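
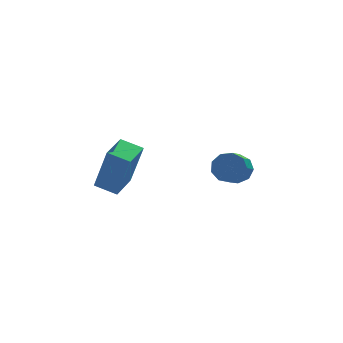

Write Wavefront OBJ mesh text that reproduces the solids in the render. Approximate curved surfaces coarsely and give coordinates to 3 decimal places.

v 2.674 1.834 -1.51
v 3.025 1.261 -1.864
v 2.218 0.173 -0.905
v 1.866 0.746 -0.55
v 3.305 1.414 -1.454
v 2.498 0.327 -0.495
v 3.29 1.765 -1.07
v 2.482 0.677 -0.111
v 2.986 2.147 -0.892
v 2.179 1.059 0.068
v 2.536 2.383 -1.003
v 1.729 1.295 -0.043
v 2.151 2.362 -1.351
v 1.343 1.274 -0.392
v 2.01 2.094 -1.773
v 1.203 1.006 -0.814
v 2.18 1.704 -2.073
v 1.372 0.616 -1.113
v 2.581 1.375 -2.108
v 1.773 0.287 -1.149
v -3.559 1.939 -1.002
v -3.108 1.574 1.078
v -2.606 2.936 -1.034
v -2.155 2.572 1.046
v -2.825 1.228 -1.286
v -2.374 0.864 0.794
v -1.872 2.226 -1.318
v -1.421 1.861 0.762
f 2 1 5
f 2 5 3
f 3 5 6
f 3 6 4
f 5 1 7
f 5 7 6
f 6 7 8
f 6 8 4
f 7 1 9
f 7 9 8
f 8 9 10
f 8 10 4
f 9 1 11
f 9 11 10
f 10 11 12
f 10 12 4
f 11 1 13
f 11 13 12
f 12 13 14
f 12 14 4
f 13 1 15
f 13 15 14
f 14 15 16
f 14 16 4
f 15 1 17
f 15 17 16
f 16 17 18
f 16 18 4
f 17 1 19
f 17 19 18
f 18 19 20
f 18 20 4
f 19 1 2
f 19 2 20
f 20 2 3
f 20 3 4
f 22 24 21
f 25 22 21
f 21 24 23
f 23 25 21
f 22 28 24
f 26 22 25
f 26 28 22
f 24 28 23
f 27 25 23
f 23 28 27
f 27 26 25
f 28 26 27



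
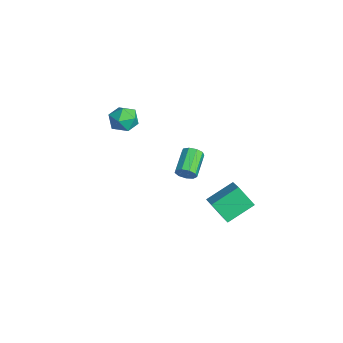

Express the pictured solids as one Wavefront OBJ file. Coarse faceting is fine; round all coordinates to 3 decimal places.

v -2.423 0.181 3.402
v -1.919 0.199 2.639
v -2.401 -1.299 3.381
v -1.897 -1.281 2.618
v -1.535 -1.004 3.411
v -1.549 -0.089 3.424
v -2.771 -1.011 2.596
v -2.785 -0.096 2.609
v -2.134 -0.537 2.14
v -1.371 -0.533 2.645
v -2.949 -0.567 3.375
v -2.186 -0.563 3.88
v -3.017 3.219 -3.351
v -2.675 3.319 -2.808
v -3.94 4.16 -2.165
v -4.283 4.061 -2.709
v -2.602 3.649 -3.097
v -3.867 4.491 -2.454
v -2.723 3.778 -3.504
v -3.988 4.62 -2.861
v -2.982 3.646 -3.841
v -4.247 4.488 -3.198
v -3.258 3.314 -3.948
v -4.523 4.155 -3.305
v -3.421 2.937 -3.776
v -4.686 3.779 -3.133
v -3.395 2.693 -3.406
v -4.66 3.535 -2.763
v -3.193 2.695 -3.01
v -4.458 3.536 -2.367
v -2.908 2.942 -2.774
v -4.173 3.784 -2.131
v 3.001 3.234 -1.922
v 2.346 2.565 -0.828
v 2.751 4.792 -1.119
v 2.097 4.123 -0.025
v 4.223 3.097 -1.275
v 3.569 2.428 -0.181
v 3.974 4.655 -0.472
v 3.319 3.986 0.622
f 1 12 6
f 1 6 2
f 1 2 8
f 1 8 11
f 1 11 12
f 2 6 10
f 6 12 5
f 12 11 3
f 11 8 7
f 8 2 9
f 4 10 5
f 4 5 3
f 4 3 7
f 4 7 9
f 4 9 10
f 5 10 6
f 3 5 12
f 7 3 11
f 9 7 8
f 10 9 2
f 14 13 17
f 14 17 15
f 15 17 18
f 15 18 16
f 17 13 19
f 17 19 18
f 18 19 20
f 18 20 16
f 19 13 21
f 19 21 20
f 20 21 22
f 20 22 16
f 21 13 23
f 21 23 22
f 22 23 24
f 22 24 16
f 23 13 25
f 23 25 24
f 24 25 26
f 24 26 16
f 25 13 27
f 25 27 26
f 26 27 28
f 26 28 16
f 27 13 29
f 27 29 28
f 28 29 30
f 28 30 16
f 29 13 31
f 29 31 30
f 30 31 32
f 30 32 16
f 31 13 14
f 31 14 32
f 32 14 15
f 32 15 16
f 34 36 33
f 37 34 33
f 33 36 35
f 35 37 33
f 34 40 36
f 38 34 37
f 38 40 34
f 36 40 35
f 39 37 35
f 35 40 39
f 39 38 37
f 40 38 39



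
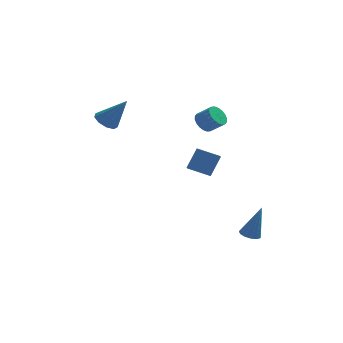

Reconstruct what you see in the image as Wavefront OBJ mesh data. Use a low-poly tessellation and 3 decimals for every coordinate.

v 1.104 1.05 1.758
v 1.586 1.366 1.361
v 2.359 1.046 2.045
v 1.876 0.73 2.442
v 1.503 1.591 1.561
v 2.275 1.27 2.244
v 1.34 1.708 1.8
v 2.113 1.387 2.483
v 1.131 1.695 2.03
v 1.904 1.374 2.713
v 0.916 1.554 2.207
v 1.689 1.234 2.89
v 0.739 1.314 2.295
v 1.511 0.993 2.978
v 0.634 1.021 2.276
v 1.406 0.701 2.959
v 0.621 0.734 2.155
v 1.394 0.414 2.839
v 0.705 0.51 1.956
v 1.477 0.189 2.639
v 0.867 0.393 1.717
v 1.64 0.072 2.4
v 1.076 0.406 1.487
v 1.849 0.085 2.17
v 1.291 0.546 1.31
v 2.064 0.226 1.993
v 1.469 0.787 1.222
v 2.241 0.466 1.905
v 1.574 1.079 1.241
v 2.346 0.759 1.924
v -4.26 3.147 0.885
v -3.622 3.12 0.42
v -3.08 2.973 2.515
v -3.731 3.632 0.554
v -4.088 3.917 0.842
v -4.525 3.842 1.151
v -4.838 3.442 1.335
v -4.881 2.904 1.308
v -4.633 2.48 1.083
v -4.21 2.368 0.766
v -3.811 2.62 0.504
v 3.51 -3.181 -4.569
v 4.086 -3.093 -4.75
v 4.11 -3.079 -2.611
v 3.944 -2.781 -4.723
v 3.665 -2.596 -4.647
v 3.336 -2.597 -4.546
v 3.063 -2.783 -4.453
v 2.932 -3.096 -4.396
v 2.984 -3.436 -4.395
v 3.204 -3.694 -4.448
v 3.521 -3.79 -4.54
v 3.834 -3.693 -4.641
v 4.045 -3.433 -4.719
v 1.398 -3.772 0.13
v 1.362 -4.875 0.737
v 0.191 -3.496 0.557
v 0.155 -4.599 1.165
v 1.925 -3.181 1.235
v 1.889 -4.284 1.843
v 0.718 -2.905 1.663
v 0.682 -4.008 2.27
f 2 1 5
f 2 5 3
f 3 5 6
f 3 6 4
f 5 1 7
f 5 7 6
f 6 7 8
f 6 8 4
f 7 1 9
f 7 9 8
f 8 9 10
f 8 10 4
f 9 1 11
f 9 11 10
f 10 11 12
f 10 12 4
f 11 1 13
f 11 13 12
f 12 13 14
f 12 14 4
f 13 1 15
f 13 15 14
f 14 15 16
f 14 16 4
f 15 1 17
f 15 17 16
f 16 17 18
f 16 18 4
f 17 1 19
f 17 19 18
f 18 19 20
f 18 20 4
f 19 1 21
f 19 21 20
f 20 21 22
f 20 22 4
f 21 1 23
f 21 23 22
f 22 23 24
f 22 24 4
f 23 1 25
f 23 25 24
f 24 25 26
f 24 26 4
f 25 1 27
f 25 27 26
f 26 27 28
f 26 28 4
f 27 1 29
f 27 29 28
f 28 29 30
f 28 30 4
f 29 1 2
f 29 2 30
f 30 2 3
f 30 3 4
f 32 31 34
f 32 34 33
f 34 31 35
f 34 35 33
f 35 31 36
f 35 36 33
f 36 31 37
f 36 37 33
f 37 31 38
f 37 38 33
f 38 31 39
f 38 39 33
f 39 31 40
f 39 40 33
f 40 31 41
f 40 41 33
f 41 31 32
f 41 32 33
f 43 42 45
f 43 45 44
f 45 42 46
f 45 46 44
f 46 42 47
f 46 47 44
f 47 42 48
f 47 48 44
f 48 42 49
f 48 49 44
f 49 42 50
f 49 50 44
f 50 42 51
f 50 51 44
f 51 42 52
f 51 52 44
f 52 42 53
f 52 53 44
f 53 42 54
f 53 54 44
f 54 42 43
f 54 43 44
f 56 58 55
f 59 56 55
f 55 58 57
f 57 59 55
f 56 62 58
f 60 56 59
f 60 62 56
f 58 62 57
f 61 59 57
f 57 62 61
f 61 60 59
f 62 60 61



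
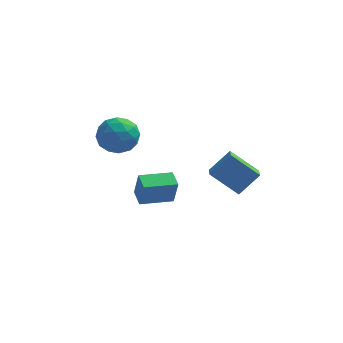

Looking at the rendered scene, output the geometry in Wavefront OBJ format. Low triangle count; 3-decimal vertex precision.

v -0.72 -4.412 -2.851
v -0.499 -4.621 -1.505
v -1.015 -3.539 -2.667
v -0.794 -3.748 -1.321
v 0.834 -3.852 -3.019
v 1.055 -4.061 -1.673
v 0.539 -2.979 -2.835
v 0.76 -3.188 -1.489
v -2.057 1.894 -1.565
v -1.391 1.471 -2.396
v -2.689 0.189 -1.204
v -2.023 -0.234 -2.035
v -1.551 0.179 -1.076
v -1.16 1.233 -1.299
v -2.92 0.427 -2.301
v -2.529 1.481 -2.524
v -1.924 0.564 -2.851
v -1.078 0.411 -2.094
v -3.002 1.249 -1.506
v -2.156 1.096 -0.749
v -1.668 1.832 -2.013
v -2.412 -0.172 -1.587
v -2.134 0.07 -1.024
v -1.742 -0.178 -1.512
v -1.532 1.692 -1.368
v -1.141 1.444 -1.856
v -1.235 0.684 -1.08
v -2.939 0.216 -1.744
v -2.548 -0.032 -2.232
v -2.338 1.838 -2.088
v -1.946 1.59 -2.576
v -2.845 0.976 -2.52
v -1.59 1.051 -2.768
v -1.962 0.048 -2.556
v -2.489 0.437 -2.712
v -2.26 1.057 -2.843
v -1.093 0.96 -2.323
v -1.464 -0.042 -2.111
v -1.187 0.201 -1.547
v -0.957 0.82 -1.678
v -1.406 0.427 -2.59
v -2.616 1.702 -1.489
v -2.987 0.7 -1.277
v -3.123 0.84 -1.922
v -2.893 1.459 -2.053
v -2.118 1.612 -1.044
v -2.49 0.609 -0.832
v -1.82 0.603 -0.757
v -1.591 1.223 -0.888
v -2.674 1.233 -1.01
v 3.858 -2.107 -3.799
v 2.456 -1.731 -2.668
v 3.821 -1.221 -4.14
v 2.419 -0.845 -3.009
v 4.841 -1.655 -2.731
v 3.439 -1.279 -1.6
v 4.804 -0.769 -3.072
v 3.402 -0.393 -1.941
f 2 4 1
f 5 2 1
f 1 4 3
f 3 5 1
f 2 8 4
f 6 2 5
f 6 8 2
f 4 8 3
f 7 5 3
f 3 8 7
f 7 6 5
f 8 6 7
f 9 46 25
f 46 20 49
f 25 49 14
f 46 49 25
f 9 25 21
f 25 14 26
f 21 26 10
f 25 26 21
f 9 21 30
f 21 10 31
f 30 31 16
f 21 31 30
f 9 30 42
f 30 16 45
f 42 45 19
f 30 45 42
f 9 42 46
f 42 19 50
f 46 50 20
f 42 50 46
f 10 26 37
f 26 14 40
f 37 40 18
f 26 40 37
f 14 49 27
f 49 20 48
f 27 48 13
f 49 48 27
f 20 50 47
f 50 19 43
f 47 43 11
f 50 43 47
f 19 45 44
f 45 16 32
f 44 32 15
f 45 32 44
f 16 31 36
f 31 10 33
f 36 33 17
f 31 33 36
f 12 38 24
f 38 18 39
f 24 39 13
f 38 39 24
f 12 24 22
f 24 13 23
f 22 23 11
f 24 23 22
f 12 22 29
f 22 11 28
f 29 28 15
f 22 28 29
f 12 29 34
f 29 15 35
f 34 35 17
f 29 35 34
f 12 34 38
f 34 17 41
f 38 41 18
f 34 41 38
f 13 39 27
f 39 18 40
f 27 40 14
f 39 40 27
f 11 23 47
f 23 13 48
f 47 48 20
f 23 48 47
f 15 28 44
f 28 11 43
f 44 43 19
f 28 43 44
f 17 35 36
f 35 15 32
f 36 32 16
f 35 32 36
f 18 41 37
f 41 17 33
f 37 33 10
f 41 33 37
f 52 54 51
f 55 52 51
f 51 54 53
f 53 55 51
f 52 58 54
f 56 52 55
f 56 58 52
f 54 58 53
f 57 55 53
f 53 58 57
f 57 56 55
f 58 56 57



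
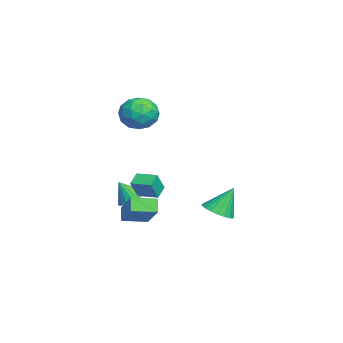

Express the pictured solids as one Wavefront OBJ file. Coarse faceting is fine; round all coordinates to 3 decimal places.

v 0.093 -2.936 -3.985
v -0.484 -2.96 -3.294
v -0.196 -1.58 -4.178
v -0.772 -1.604 -3.487
v 1.712 -2.396 -2.613
v 1.136 -2.42 -1.922
v 1.424 -1.04 -2.806
v 0.847 -1.064 -2.115
v -2.05 2.046 -4.2
v -1.106 2.01 -4.028
v -2.31 2.894 -2.6
v -1.142 2.359 -4.218
v -1.335 2.654 -4.406
v -1.652 2.844 -4.558
v -2.037 2.895 -4.648
v -2.425 2.8 -4.661
v -2.747 2.575 -4.594
v -2.949 2.258 -4.459
v -2.996 1.905 -4.28
v -2.878 1.576 -4.086
v -2.618 1.328 -3.913
v -2.259 1.205 -3.789
v -1.864 1.227 -3.736
v -1.501 1.391 -3.764
v -1.233 1.668 -3.867
v -2.057 -2.43 -3.26
v -1.366 -2.019 -2.954
v -2.143 -3.13 -2.12
v -1.655 -1.796 -2.839
v -2.024 -1.699 -2.808
v -2.399 -1.747 -2.866
v -2.707 -1.93 -3.002
v -2.886 -2.212 -3.189
v -2.9 -2.537 -3.39
v -2.747 -2.841 -3.565
v -2.458 -3.064 -3.68
v -2.089 -3.161 -3.711
v -1.714 -3.113 -3.654
v -1.407 -2.93 -3.518
v -1.228 -2.648 -3.331
v -1.213 -2.323 -3.13
v -2.286 -0.991 2.747
v -1.442 -1.489 2.173
v -2.738 -2.611 3.487
v -1.894 -3.109 2.913
v -1.658 -2.39 3.76
v -1.379 -1.389 3.302
v -2.801 -2.711 2.358
v -2.522 -1.71 1.9
v -1.761 -2.552 1.932
v -1.054 -2.353 2.799
v -3.126 -1.747 2.861
v -2.419 -1.548 3.728
v -1.824 -1.098 2.395
v -2.356 -3.002 3.265
v -2.217 -2.579 3.763
v -1.721 -2.872 3.425
v -1.787 -1.039 3.059
v -1.291 -1.331 2.721
v -1.418 -1.861 3.654
v -2.889 -2.769 2.939
v -2.393 -3.061 2.601
v -2.459 -1.228 2.235
v -1.963 -1.521 1.897
v -2.762 -2.239 2.006
v -1.516 -2.015 1.916
v -1.781 -2.968 2.351
v -2.315 -2.734 2.025
v -2.15 -2.146 1.756
v -1.1 -1.899 2.425
v -1.366 -2.851 2.861
v -1.227 -2.428 3.358
v -1.063 -1.839 3.089
v -1.287 -2.523 2.284
v -2.814 -1.249 2.799
v -3.08 -2.201 3.235
v -3.117 -2.261 2.571
v -2.953 -1.672 2.302
v -2.399 -1.132 3.309
v -2.664 -2.085 3.744
v -2.03 -1.954 3.904
v -1.865 -1.366 3.635
v -2.893 -1.577 3.376
v 0.481 -1.75 -1.34
v 0.982 -2.109 -0.287
v 1.022 -0.717 -1.244
v 1.523 -1.076 -0.192
v 1.157 -2.064 -1.768
v 1.658 -2.423 -0.716
v 1.698 -1.031 -1.673
v 2.199 -1.39 -0.62
f 2 4 1
f 5 2 1
f 1 4 3
f 3 5 1
f 2 8 4
f 6 2 5
f 6 8 2
f 4 8 3
f 7 5 3
f 3 8 7
f 7 6 5
f 8 6 7
f 10 9 12
f 10 12 11
f 12 9 13
f 12 13 11
f 13 9 14
f 13 14 11
f 14 9 15
f 14 15 11
f 15 9 16
f 15 16 11
f 16 9 17
f 16 17 11
f 17 9 18
f 17 18 11
f 18 9 19
f 18 19 11
f 19 9 20
f 19 20 11
f 20 9 21
f 20 21 11
f 21 9 22
f 21 22 11
f 22 9 23
f 22 23 11
f 23 9 24
f 23 24 11
f 24 9 25
f 24 25 11
f 25 9 10
f 25 10 11
f 27 26 29
f 27 29 28
f 29 26 30
f 29 30 28
f 30 26 31
f 30 31 28
f 31 26 32
f 31 32 28
f 32 26 33
f 32 33 28
f 33 26 34
f 33 34 28
f 34 26 35
f 34 35 28
f 35 26 36
f 35 36 28
f 36 26 37
f 36 37 28
f 37 26 38
f 37 38 28
f 38 26 39
f 38 39 28
f 39 26 40
f 39 40 28
f 40 26 41
f 40 41 28
f 41 26 27
f 41 27 28
f 42 79 58
f 79 53 82
f 58 82 47
f 79 82 58
f 42 58 54
f 58 47 59
f 54 59 43
f 58 59 54
f 42 54 63
f 54 43 64
f 63 64 49
f 54 64 63
f 42 63 75
f 63 49 78
f 75 78 52
f 63 78 75
f 42 75 79
f 75 52 83
f 79 83 53
f 75 83 79
f 43 59 70
f 59 47 73
f 70 73 51
f 59 73 70
f 47 82 60
f 82 53 81
f 60 81 46
f 82 81 60
f 53 83 80
f 83 52 76
f 80 76 44
f 83 76 80
f 52 78 77
f 78 49 65
f 77 65 48
f 78 65 77
f 49 64 69
f 64 43 66
f 69 66 50
f 64 66 69
f 45 71 57
f 71 51 72
f 57 72 46
f 71 72 57
f 45 57 55
f 57 46 56
f 55 56 44
f 57 56 55
f 45 55 62
f 55 44 61
f 62 61 48
f 55 61 62
f 45 62 67
f 62 48 68
f 67 68 50
f 62 68 67
f 45 67 71
f 67 50 74
f 71 74 51
f 67 74 71
f 46 72 60
f 72 51 73
f 60 73 47
f 72 73 60
f 44 56 80
f 56 46 81
f 80 81 53
f 56 81 80
f 48 61 77
f 61 44 76
f 77 76 52
f 61 76 77
f 50 68 69
f 68 48 65
f 69 65 49
f 68 65 69
f 51 74 70
f 74 50 66
f 70 66 43
f 74 66 70
f 85 87 84
f 88 85 84
f 84 87 86
f 86 88 84
f 85 91 87
f 89 85 88
f 89 91 85
f 87 91 86
f 90 88 86
f 86 91 90
f 90 89 88
f 91 89 90



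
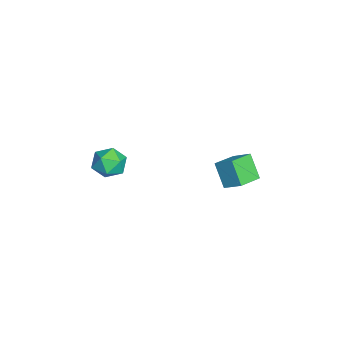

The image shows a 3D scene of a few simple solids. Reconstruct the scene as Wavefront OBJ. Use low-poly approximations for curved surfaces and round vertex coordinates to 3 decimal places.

v -3.656 2.494 -4.19
v -4.402 2.046 -3.019
v -3.136 3.286 -3.556
v -3.882 2.838 -2.384
v -2.658 1.602 -3.896
v -3.404 1.154 -2.724
v -2.138 2.394 -3.261
v -2.884 1.946 -2.09
v -3.232 -2.976 -2.175
v -2.415 -3.225 -1.793
v -3.365 -4.355 -2.787
v -2.548 -4.604 -2.405
v -3.294 -4.456 -1.86
v -3.212 -3.604 -1.481
v -2.568 -3.976 -3.099
v -2.486 -3.124 -2.72
v -2.005 -3.843 -2.363
v -2.454 -4.14 -1.598
v -3.326 -3.44 -2.982
v -3.775 -3.737 -2.217
f 2 4 1
f 5 2 1
f 1 4 3
f 3 5 1
f 2 8 4
f 6 2 5
f 6 8 2
f 4 8 3
f 7 5 3
f 3 8 7
f 7 6 5
f 8 6 7
f 9 20 14
f 9 14 10
f 9 10 16
f 9 16 19
f 9 19 20
f 10 14 18
f 14 20 13
f 20 19 11
f 19 16 15
f 16 10 17
f 12 18 13
f 12 13 11
f 12 11 15
f 12 15 17
f 12 17 18
f 13 18 14
f 11 13 20
f 15 11 19
f 17 15 16
f 18 17 10



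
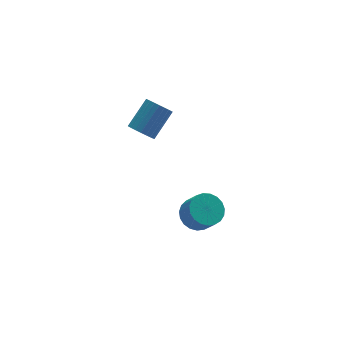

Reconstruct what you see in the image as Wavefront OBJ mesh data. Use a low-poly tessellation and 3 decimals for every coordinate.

v -0.853 2.651 2.151
v -0.377 2.059 1.87
v 1.049 2.638 3.067
v 0.573 3.229 3.349
v -0.306 2.295 1.672
v 1.12 2.873 2.869
v -0.319 2.585 1.546
v 1.108 3.163 2.744
v -0.413 2.885 1.513
v 1.014 3.463 2.71
v -0.574 3.149 1.577
v 0.853 3.728 2.774
v -0.777 3.337 1.729
v 0.649 3.916 2.926
v -0.992 3.421 1.945
v 0.434 4 3.142
v -1.186 3.388 2.192
v 0.24 3.967 3.389
v -1.329 3.242 2.433
v 0.097 3.821 3.63
v -1.4 3.007 2.631
v 0.026 3.585 3.828
v -1.388 2.717 2.756
v 0.039 3.295 3.954
v -1.294 2.417 2.79
v 0.133 2.995 3.987
v -1.133 2.152 2.726
v 0.294 2.731 3.923
v -0.929 1.964 2.574
v 0.497 2.543 3.771
v -0.714 1.88 2.358
v 0.712 2.459 3.555
v -0.52 1.913 2.111
v 0.906 2.492 3.308
v 1.313 0.404 -4.436
v 2.29 0.194 -4.721
v 2.465 -0.613 -3.53
v 1.487 -0.404 -3.244
v 2.341 0.553 -4.485
v 2.515 -0.254 -3.294
v 2.213 0.886 -4.241
v 2.388 0.079 -3.049
v 1.93 1.136 -4.03
v 2.104 0.329 -2.839
v 1.54 1.259 -3.89
v 1.714 0.452 -2.698
v 1.11 1.234 -3.843
v 1.285 0.427 -2.652
v 0.716 1.066 -3.9
v 0.891 0.258 -2.708
v 0.425 0.783 -4.049
v 0.6 -0.025 -2.857
v 0.287 0.434 -4.265
v 0.462 -0.373 -3.073
v 0.327 0.081 -4.51
v 0.502 -0.727 -3.319
v 0.537 -0.217 -4.743
v 0.712 -1.025 -3.551
v 0.881 -0.408 -4.922
v 1.056 -1.215 -3.731
v 1.3 -0.458 -5.018
v 1.475 -1.265 -3.826
v 1.721 -0.359 -5.013
v 1.896 -1.167 -3.821
v 2.071 -0.128 -4.908
v 2.246 -0.936 -3.716
f 2 1 5
f 2 5 3
f 3 5 6
f 3 6 4
f 5 1 7
f 5 7 6
f 6 7 8
f 6 8 4
f 7 1 9
f 7 9 8
f 8 9 10
f 8 10 4
f 9 1 11
f 9 11 10
f 10 11 12
f 10 12 4
f 11 1 13
f 11 13 12
f 12 13 14
f 12 14 4
f 13 1 15
f 13 15 14
f 14 15 16
f 14 16 4
f 15 1 17
f 15 17 16
f 16 17 18
f 16 18 4
f 17 1 19
f 17 19 18
f 18 19 20
f 18 20 4
f 19 1 21
f 19 21 20
f 20 21 22
f 20 22 4
f 21 1 23
f 21 23 22
f 22 23 24
f 22 24 4
f 23 1 25
f 23 25 24
f 24 25 26
f 24 26 4
f 25 1 27
f 25 27 26
f 26 27 28
f 26 28 4
f 27 1 29
f 27 29 28
f 28 29 30
f 28 30 4
f 29 1 31
f 29 31 30
f 30 31 32
f 30 32 4
f 31 1 33
f 31 33 32
f 32 33 34
f 32 34 4
f 33 1 2
f 33 2 34
f 34 2 3
f 34 3 4
f 36 35 39
f 36 39 37
f 37 39 40
f 37 40 38
f 39 35 41
f 39 41 40
f 40 41 42
f 40 42 38
f 41 35 43
f 41 43 42
f 42 43 44
f 42 44 38
f 43 35 45
f 43 45 44
f 44 45 46
f 44 46 38
f 45 35 47
f 45 47 46
f 46 47 48
f 46 48 38
f 47 35 49
f 47 49 48
f 48 49 50
f 48 50 38
f 49 35 51
f 49 51 50
f 50 51 52
f 50 52 38
f 51 35 53
f 51 53 52
f 52 53 54
f 52 54 38
f 53 35 55
f 53 55 54
f 54 55 56
f 54 56 38
f 55 35 57
f 55 57 56
f 56 57 58
f 56 58 38
f 57 35 59
f 57 59 58
f 58 59 60
f 58 60 38
f 59 35 61
f 59 61 60
f 60 61 62
f 60 62 38
f 61 35 63
f 61 63 62
f 62 63 64
f 62 64 38
f 63 35 65
f 63 65 64
f 64 65 66
f 64 66 38
f 65 35 36
f 65 36 66
f 66 36 37
f 66 37 38



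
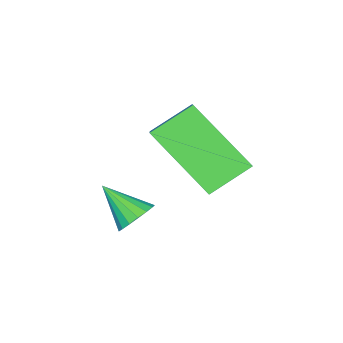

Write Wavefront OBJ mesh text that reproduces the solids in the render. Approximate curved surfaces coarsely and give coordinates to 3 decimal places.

v 0.34 0.881 -0.521
v 0.307 -0.658 0.802
v 1.107 1.412 0.116
v 1.074 -0.127 1.439
v 1.206 0.347 -1.119
v 1.173 -1.192 0.204
v 1.973 0.878 -0.482
v 1.94 -0.661 0.841
v 3.349 -0.023 -0.744
v 3.793 0.117 -0.562
v 3.351 -0.897 -0.076
v 3.635 0.226 -0.418
v 3.412 0.278 -0.35
v 3.174 0.261 -0.371
v 2.976 0.179 -0.478
v 2.864 0.051 -0.646
v 2.863 -0.095 -0.836
v 2.973 -0.223 -1.005
v 3.169 -0.306 -1.114
v 3.406 -0.324 -1.139
v 3.631 -0.273 -1.072
v 3.79 -0.165 -0.931
v 3.849 -0.024 -0.747
f 2 4 1
f 5 2 1
f 1 4 3
f 3 5 1
f 2 8 4
f 6 2 5
f 6 8 2
f 4 8 3
f 7 5 3
f 3 8 7
f 7 6 5
f 8 6 7
f 10 9 12
f 10 12 11
f 12 9 13
f 12 13 11
f 13 9 14
f 13 14 11
f 14 9 15
f 14 15 11
f 15 9 16
f 15 16 11
f 16 9 17
f 16 17 11
f 17 9 18
f 17 18 11
f 18 9 19
f 18 19 11
f 19 9 20
f 19 20 11
f 20 9 21
f 20 21 11
f 21 9 22
f 21 22 11
f 22 9 23
f 22 23 11
f 23 9 10
f 23 10 11



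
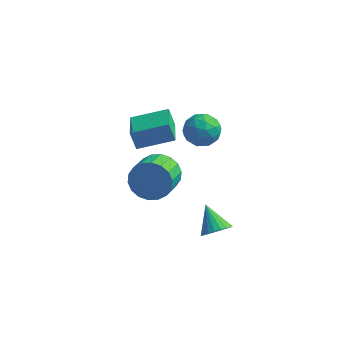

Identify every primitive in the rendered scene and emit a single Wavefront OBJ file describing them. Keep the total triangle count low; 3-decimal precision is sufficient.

v -1.396 3.383 0.362
v -0.934 2.998 -0.314
v -1.966 2.082 0.714
v -1.504 1.697 0.038
v -1.065 2.015 0.762
v -0.713 2.819 0.544
v -2.187 2.261 -0.144
v -1.835 3.065 -0.362
v -1.424 2.304 -0.627
v -0.73 2.152 -0.067
v -2.17 2.928 0.467
v -1.476 2.776 1.027
v -1.115 3.304 -0.007
v -1.785 1.776 0.407
v -1.527 1.962 0.832
v -1.256 1.736 0.435
v -0.985 3.199 0.497
v -0.714 2.973 0.1
v -0.79 2.395 0.733
v -2.186 2.107 0.3
v -1.915 1.881 -0.097
v -1.644 3.344 -0.035
v -1.373 3.118 -0.432
v -2.11 2.685 -0.333
v -1.131 2.671 -0.588
v -1.467 1.906 -0.381
v -1.868 2.238 -0.488
v -1.661 2.71 -0.616
v -0.724 2.581 -0.259
v -1.059 1.817 -0.052
v -0.801 2.003 0.374
v -0.594 2.476 0.245
v -1.011 2.174 -0.443
v -1.841 3.263 0.452
v -2.176 2.499 0.659
v -2.306 2.604 0.155
v -2.099 3.077 0.026
v -1.433 3.174 0.781
v -1.769 2.409 0.988
v -1.239 2.37 1.016
v -1.032 2.842 0.888
v -1.889 2.906 0.843
v 0.698 -1.687 -2.287
v 1.183 -1.789 -1.779
v -0.058 -0.933 -1.413
v 1.281 -1.542 -1.907
v 1.277 -1.32 -2.102
v 1.174 -1.162 -2.328
v 0.988 -1.094 -2.548
v 0.752 -1.129 -2.722
v 0.507 -1.26 -2.821
v 0.295 -1.465 -2.828
v 0.153 -1.709 -2.741
v 0.105 -1.949 -2.575
v 0.159 -2.143 -2.36
v 0.307 -2.259 -2.132
v 0.522 -2.276 -1.931
v 0.768 -2.191 -1.791
v 1.002 -2.019 -1.738
v -1.687 -2.075 1.313
v -1.217 -2.397 0.553
v -1.163 -3.627 1.107
v -1.633 -3.305 1.867
v -0.906 -2.268 0.808
v -0.851 -3.498 1.362
v -0.749 -2.101 1.164
v -0.695 -3.331 1.717
v -0.779 -1.929 1.549
v -0.724 -3.159 2.103
v -0.988 -1.785 1.887
v -0.933 -3.015 2.441
v -1.336 -1.7 2.112
v -1.281 -2.93 2.666
v -1.753 -1.688 2.178
v -1.698 -2.918 2.732
v -2.157 -1.753 2.073
v -2.103 -2.983 2.627
v -2.469 -1.882 1.818
v -2.414 -3.112 2.372
v -2.625 -2.049 1.463
v -2.571 -3.279 2.016
v -2.596 -2.221 1.077
v -2.541 -3.451 1.631
v -2.387 -2.365 0.739
v -2.332 -3.595 1.293
v -2.039 -2.45 0.514
v -1.984 -3.68 1.068
v -1.622 -2.462 0.448
v -1.567 -3.692 1.002
v -3.718 0.533 -0.088
v -4.048 0.63 0.808
v -4.274 2.021 -0.454
v -4.604 2.118 0.442
v -2.196 1.222 0.398
v -2.526 1.319 1.294
v -2.752 2.71 0.032
v -3.082 2.807 0.928
f 1 38 17
f 38 12 41
f 17 41 6
f 38 41 17
f 1 17 13
f 17 6 18
f 13 18 2
f 17 18 13
f 1 13 22
f 13 2 23
f 22 23 8
f 13 23 22
f 1 22 34
f 22 8 37
f 34 37 11
f 22 37 34
f 1 34 38
f 34 11 42
f 38 42 12
f 34 42 38
f 2 18 29
f 18 6 32
f 29 32 10
f 18 32 29
f 6 41 19
f 41 12 40
f 19 40 5
f 41 40 19
f 12 42 39
f 42 11 35
f 39 35 3
f 42 35 39
f 11 37 36
f 37 8 24
f 36 24 7
f 37 24 36
f 8 23 28
f 23 2 25
f 28 25 9
f 23 25 28
f 4 30 16
f 30 10 31
f 16 31 5
f 30 31 16
f 4 16 14
f 16 5 15
f 14 15 3
f 16 15 14
f 4 14 21
f 14 3 20
f 21 20 7
f 14 20 21
f 4 21 26
f 21 7 27
f 26 27 9
f 21 27 26
f 4 26 30
f 26 9 33
f 30 33 10
f 26 33 30
f 5 31 19
f 31 10 32
f 19 32 6
f 31 32 19
f 3 15 39
f 15 5 40
f 39 40 12
f 15 40 39
f 7 20 36
f 20 3 35
f 36 35 11
f 20 35 36
f 9 27 28
f 27 7 24
f 28 24 8
f 27 24 28
f 10 33 29
f 33 9 25
f 29 25 2
f 33 25 29
f 44 43 46
f 44 46 45
f 46 43 47
f 46 47 45
f 47 43 48
f 47 48 45
f 48 43 49
f 48 49 45
f 49 43 50
f 49 50 45
f 50 43 51
f 50 51 45
f 51 43 52
f 51 52 45
f 52 43 53
f 52 53 45
f 53 43 54
f 53 54 45
f 54 43 55
f 54 55 45
f 55 43 56
f 55 56 45
f 56 43 57
f 56 57 45
f 57 43 58
f 57 58 45
f 58 43 59
f 58 59 45
f 59 43 44
f 59 44 45
f 61 60 64
f 61 64 62
f 62 64 65
f 62 65 63
f 64 60 66
f 64 66 65
f 65 66 67
f 65 67 63
f 66 60 68
f 66 68 67
f 67 68 69
f 67 69 63
f 68 60 70
f 68 70 69
f 69 70 71
f 69 71 63
f 70 60 72
f 70 72 71
f 71 72 73
f 71 73 63
f 72 60 74
f 72 74 73
f 73 74 75
f 73 75 63
f 74 60 76
f 74 76 75
f 75 76 77
f 75 77 63
f 76 60 78
f 76 78 77
f 77 78 79
f 77 79 63
f 78 60 80
f 78 80 79
f 79 80 81
f 79 81 63
f 80 60 82
f 80 82 81
f 81 82 83
f 81 83 63
f 82 60 84
f 82 84 83
f 83 84 85
f 83 85 63
f 84 60 86
f 84 86 85
f 85 86 87
f 85 87 63
f 86 60 88
f 86 88 87
f 87 88 89
f 87 89 63
f 88 60 61
f 88 61 89
f 89 61 62
f 89 62 63
f 91 93 90
f 94 91 90
f 90 93 92
f 92 94 90
f 91 97 93
f 95 91 94
f 95 97 91
f 93 97 92
f 96 94 92
f 92 97 96
f 96 95 94
f 97 95 96



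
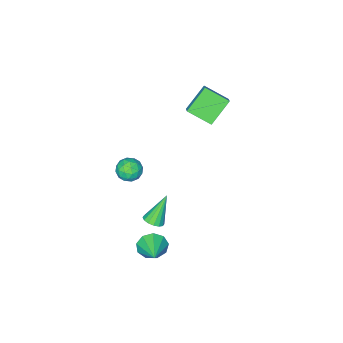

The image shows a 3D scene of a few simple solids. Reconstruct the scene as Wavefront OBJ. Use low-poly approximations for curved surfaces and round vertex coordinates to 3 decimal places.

v 3.122 1.668 -1.041
v 3.513 1.204 -0.808
v 2.098 1.652 0.641
v 3.658 1.494 -0.717
v 3.659 1.83 -0.713
v 3.516 2.123 -0.797
v 3.268 2.294 -0.947
v 2.98 2.297 -1.122
v 2.731 2.131 -1.275
v 2.586 1.841 -1.366
v 2.585 1.505 -1.37
v 2.728 1.212 -1.285
v 2.976 1.041 -1.136
v 3.264 1.038 -0.961
v 1.787 -1.661 -0.32
v 2.105 -2.023 -1.023
v 0.795 -2.617 -0.277
v 1.113 -2.979 -0.98
v 1.547 -3.016 -0.248
v 2.16 -2.426 -0.274
v 0.74 -2.214 -1.026
v 1.353 -1.624 -1.052
v 1.458 -2.365 -1.459
v 1.957 -2.86 -0.978
v 0.943 -1.78 -0.322
v 1.442 -2.275 0.159
v 2.033 -1.758 -0.675
v 0.867 -2.882 -0.625
v 1.122 -2.904 -0.195
v 1.309 -3.117 -0.608
v 2.065 -1.995 -0.235
v 2.252 -2.207 -0.648
v 1.924 -2.791 -0.193
v 0.648 -2.433 -0.652
v 0.835 -2.645 -1.065
v 1.591 -1.523 -0.692
v 1.778 -1.736 -1.105
v 0.976 -1.849 -1.107
v 1.84 -2.171 -1.344
v 1.257 -2.733 -1.319
v 1.038 -2.284 -1.346
v 1.398 -1.937 -1.362
v 2.133 -2.463 -1.062
v 1.55 -3.025 -1.037
v 1.805 -3.047 -0.606
v 2.165 -2.7 -0.622
v 1.753 -2.664 -1.318
v 1.35 -1.615 -0.263
v 0.767 -2.177 -0.238
v 0.735 -1.94 -0.678
v 1.095 -1.593 -0.694
v 1.643 -1.907 0.019
v 1.06 -2.469 0.044
v 1.502 -2.703 0.062
v 1.862 -2.356 0.046
v 1.147 -1.976 0.018
v 2.998 1.409 -3.932
v 3.514 1.423 -4.717
v 3.882 2.611 -3.328
v 3.013 1.822 -4.776
v 2.505 2.027 -4.44
v 2.227 1.943 -3.866
v 2.31 1.609 -3.323
v 2.715 1.181 -3.065
v 3.252 0.86 -3.212
v 3.67 0.796 -3.696
v 3.774 1.018 -4.291
v -3.073 -0.383 2.292
v -2.348 -1.67 3.091
v -4.495 -0.411 3.537
v -3.77 -1.698 4.336
v -2.67 0.138 2.764
v -1.945 -1.149 3.563
v -4.092 0.11 4.009
v -3.367 -1.177 4.808
f 2 1 4
f 2 4 3
f 4 1 5
f 4 5 3
f 5 1 6
f 5 6 3
f 6 1 7
f 6 7 3
f 7 1 8
f 7 8 3
f 8 1 9
f 8 9 3
f 9 1 10
f 9 10 3
f 10 1 11
f 10 11 3
f 11 1 12
f 11 12 3
f 12 1 13
f 12 13 3
f 13 1 14
f 13 14 3
f 14 1 2
f 14 2 3
f 15 52 31
f 52 26 55
f 31 55 20
f 52 55 31
f 15 31 27
f 31 20 32
f 27 32 16
f 31 32 27
f 15 27 36
f 27 16 37
f 36 37 22
f 27 37 36
f 15 36 48
f 36 22 51
f 48 51 25
f 36 51 48
f 15 48 52
f 48 25 56
f 52 56 26
f 48 56 52
f 16 32 43
f 32 20 46
f 43 46 24
f 32 46 43
f 20 55 33
f 55 26 54
f 33 54 19
f 55 54 33
f 26 56 53
f 56 25 49
f 53 49 17
f 56 49 53
f 25 51 50
f 51 22 38
f 50 38 21
f 51 38 50
f 22 37 42
f 37 16 39
f 42 39 23
f 37 39 42
f 18 44 30
f 44 24 45
f 30 45 19
f 44 45 30
f 18 30 28
f 30 19 29
f 28 29 17
f 30 29 28
f 18 28 35
f 28 17 34
f 35 34 21
f 28 34 35
f 18 35 40
f 35 21 41
f 40 41 23
f 35 41 40
f 18 40 44
f 40 23 47
f 44 47 24
f 40 47 44
f 19 45 33
f 45 24 46
f 33 46 20
f 45 46 33
f 17 29 53
f 29 19 54
f 53 54 26
f 29 54 53
f 21 34 50
f 34 17 49
f 50 49 25
f 34 49 50
f 23 41 42
f 41 21 38
f 42 38 22
f 41 38 42
f 24 47 43
f 47 23 39
f 43 39 16
f 47 39 43
f 58 57 60
f 58 60 59
f 60 57 61
f 60 61 59
f 61 57 62
f 61 62 59
f 62 57 63
f 62 63 59
f 63 57 64
f 63 64 59
f 64 57 65
f 64 65 59
f 65 57 66
f 65 66 59
f 66 57 67
f 66 67 59
f 67 57 58
f 67 58 59
f 69 71 68
f 72 69 68
f 68 71 70
f 70 72 68
f 69 75 71
f 73 69 72
f 73 75 69
f 71 75 70
f 74 72 70
f 70 75 74
f 74 73 72
f 75 73 74



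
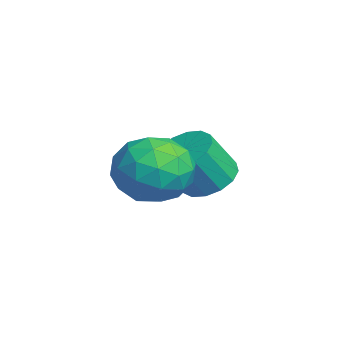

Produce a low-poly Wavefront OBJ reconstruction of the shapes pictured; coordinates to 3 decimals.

v 1.417 -1.21 -4.596
v 2.142 -0.696 -4.451
v 2.448 -1.477 -3.219
v 1.723 -1.99 -3.364
v 1.795 -0.48 -4.227
v 2.101 -1.261 -2.996
v 1.346 -0.46 -4.103
v 1.652 -1.241 -2.871
v 0.917 -0.64 -4.111
v 1.223 -1.421 -2.879
v 0.621 -0.973 -4.248
v 0.927 -1.754 -3.017
v 0.539 -1.369 -4.479
v 0.845 -2.15 -3.247
v 0.692 -1.723 -4.741
v 0.998 -2.504 -3.509
v 1.039 -1.939 -4.964
v 1.345 -2.72 -3.733
v 1.488 -1.959 -5.089
v 1.794 -2.74 -3.857
v 1.917 -1.779 -5.081
v 2.223 -2.56 -3.849
v 2.213 -1.446 -4.943
v 2.519 -2.227 -3.712
v 2.295 -1.05 -4.713
v 2.601 -1.831 -3.481
v 3.843 -2.006 -3.058
v 4.855 -2.607 -3.024
v 2.885 -3.633 -3.316
v 3.897 -4.234 -3.282
v 3.485 -3.72 -2.306
v 4.076 -2.714 -2.147
v 3.664 -3.526 -4.193
v 4.255 -2.52 -4.034
v 4.744 -3.546 -3.726
v 4.633 -3.666 -2.559
v 3.107 -2.574 -3.781
v 2.996 -2.694 -2.614
v 4.433 -2.164 -3.018
v 3.307 -4.076 -3.322
v 3.065 -3.774 -2.748
v 3.659 -4.127 -2.728
v 3.975 -2.227 -2.503
v 4.57 -2.58 -2.483
v 3.765 -3.234 -2.061
v 3.17 -3.66 -3.857
v 3.765 -4.013 -3.837
v 4.081 -2.113 -3.612
v 4.675 -2.466 -3.592
v 3.975 -3.006 -4.279
v 4.963 -3.069 -3.411
v 4.4 -4.025 -3.562
v 4.262 -3.609 -4.098
v 4.61 -3.018 -4.004
v 4.898 -3.14 -2.725
v 4.335 -4.096 -2.877
v 4.092 -3.794 -2.303
v 4.44 -3.203 -2.21
v 4.833 -3.692 -3.138
v 3.405 -2.144 -3.463
v 2.842 -3.1 -3.615
v 3.3 -3.037 -4.13
v 3.648 -2.446 -4.037
v 3.34 -2.215 -2.778
v 2.777 -3.171 -2.929
v 3.13 -3.222 -2.336
v 3.478 -2.631 -2.242
v 2.907 -2.548 -3.202
f 2 1 5
f 2 5 3
f 3 5 6
f 3 6 4
f 5 1 7
f 5 7 6
f 6 7 8
f 6 8 4
f 7 1 9
f 7 9 8
f 8 9 10
f 8 10 4
f 9 1 11
f 9 11 10
f 10 11 12
f 10 12 4
f 11 1 13
f 11 13 12
f 12 13 14
f 12 14 4
f 13 1 15
f 13 15 14
f 14 15 16
f 14 16 4
f 15 1 17
f 15 17 16
f 16 17 18
f 16 18 4
f 17 1 19
f 17 19 18
f 18 19 20
f 18 20 4
f 19 1 21
f 19 21 20
f 20 21 22
f 20 22 4
f 21 1 23
f 21 23 22
f 22 23 24
f 22 24 4
f 23 1 25
f 23 25 24
f 24 25 26
f 24 26 4
f 25 1 2
f 25 2 26
f 26 2 3
f 26 3 4
f 27 64 43
f 64 38 67
f 43 67 32
f 64 67 43
f 27 43 39
f 43 32 44
f 39 44 28
f 43 44 39
f 27 39 48
f 39 28 49
f 48 49 34
f 39 49 48
f 27 48 60
f 48 34 63
f 60 63 37
f 48 63 60
f 27 60 64
f 60 37 68
f 64 68 38
f 60 68 64
f 28 44 55
f 44 32 58
f 55 58 36
f 44 58 55
f 32 67 45
f 67 38 66
f 45 66 31
f 67 66 45
f 38 68 65
f 68 37 61
f 65 61 29
f 68 61 65
f 37 63 62
f 63 34 50
f 62 50 33
f 63 50 62
f 34 49 54
f 49 28 51
f 54 51 35
f 49 51 54
f 30 56 42
f 56 36 57
f 42 57 31
f 56 57 42
f 30 42 40
f 42 31 41
f 40 41 29
f 42 41 40
f 30 40 47
f 40 29 46
f 47 46 33
f 40 46 47
f 30 47 52
f 47 33 53
f 52 53 35
f 47 53 52
f 30 52 56
f 52 35 59
f 56 59 36
f 52 59 56
f 31 57 45
f 57 36 58
f 45 58 32
f 57 58 45
f 29 41 65
f 41 31 66
f 65 66 38
f 41 66 65
f 33 46 62
f 46 29 61
f 62 61 37
f 46 61 62
f 35 53 54
f 53 33 50
f 54 50 34
f 53 50 54
f 36 59 55
f 59 35 51
f 55 51 28
f 59 51 55



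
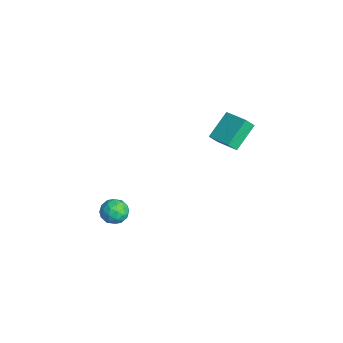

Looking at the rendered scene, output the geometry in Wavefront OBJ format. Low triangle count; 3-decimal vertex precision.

v -1.936 4.315 0.271
v -1.86 3.763 0.952
v -0.443 4.987 0.647
v -0.367 4.436 1.329
v -1.053 3.004 -0.889
v -0.977 2.453 -0.207
v 0.44 3.677 -0.512
v 0.516 3.125 0.169
v 0.284 -3.198 -3.632
v 0.955 -3.176 -3.042
v 1.025 -4.144 -4.438
v 1.696 -4.122 -3.848
v 0.917 -4.499 -3.624
v 0.459 -3.914 -3.127
v 1.521 -3.406 -4.353
v 1.063 -2.821 -3.856
v 1.719 -3.304 -3.488
v 1.346 -3.979 -3.037
v 0.634 -3.341 -4.443
v 0.261 -4.016 -3.992
v 0.555 -3.104 -3.267
v 1.425 -4.216 -4.213
v 0.967 -4.438 -4.082
v 1.362 -4.424 -3.735
v 0.263 -3.538 -3.316
v 0.658 -3.525 -2.969
v 0.635 -4.303 -3.311
v 1.322 -3.795 -4.511
v 1.717 -3.782 -4.164
v 0.618 -2.896 -3.745
v 1.013 -2.882 -3.398
v 1.345 -3.017 -4.169
v 1.398 -3.166 -3.182
v 1.833 -3.722 -3.655
v 1.731 -3.301 -3.952
v 1.462 -2.957 -3.66
v 1.179 -3.563 -2.917
v 1.614 -4.119 -3.39
v 1.156 -4.341 -3.259
v 0.887 -3.997 -2.966
v 1.628 -3.638 -3.179
v 0.366 -3.201 -4.09
v 0.801 -3.757 -4.563
v 1.093 -3.323 -4.514
v 0.824 -2.979 -4.221
v 0.147 -3.598 -3.825
v 0.582 -4.154 -4.298
v 0.518 -4.363 -3.82
v 0.249 -4.019 -3.528
v 0.352 -3.682 -4.301
f 2 4 1
f 5 2 1
f 1 4 3
f 3 5 1
f 2 8 4
f 6 2 5
f 6 8 2
f 4 8 3
f 7 5 3
f 3 8 7
f 7 6 5
f 8 6 7
f 9 46 25
f 46 20 49
f 25 49 14
f 46 49 25
f 9 25 21
f 25 14 26
f 21 26 10
f 25 26 21
f 9 21 30
f 21 10 31
f 30 31 16
f 21 31 30
f 9 30 42
f 30 16 45
f 42 45 19
f 30 45 42
f 9 42 46
f 42 19 50
f 46 50 20
f 42 50 46
f 10 26 37
f 26 14 40
f 37 40 18
f 26 40 37
f 14 49 27
f 49 20 48
f 27 48 13
f 49 48 27
f 20 50 47
f 50 19 43
f 47 43 11
f 50 43 47
f 19 45 44
f 45 16 32
f 44 32 15
f 45 32 44
f 16 31 36
f 31 10 33
f 36 33 17
f 31 33 36
f 12 38 24
f 38 18 39
f 24 39 13
f 38 39 24
f 12 24 22
f 24 13 23
f 22 23 11
f 24 23 22
f 12 22 29
f 22 11 28
f 29 28 15
f 22 28 29
f 12 29 34
f 29 15 35
f 34 35 17
f 29 35 34
f 12 34 38
f 34 17 41
f 38 41 18
f 34 41 38
f 13 39 27
f 39 18 40
f 27 40 14
f 39 40 27
f 11 23 47
f 23 13 48
f 47 48 20
f 23 48 47
f 15 28 44
f 28 11 43
f 44 43 19
f 28 43 44
f 17 35 36
f 35 15 32
f 36 32 16
f 35 32 36
f 18 41 37
f 41 17 33
f 37 33 10
f 41 33 37



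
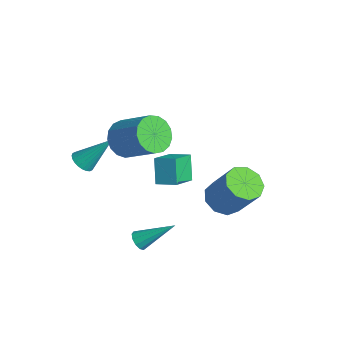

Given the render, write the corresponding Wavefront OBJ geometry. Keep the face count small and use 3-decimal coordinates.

v 2.86 -2.447 -2.164
v 3.037 -2.201 -2.598
v 3.58 -1.013 -1.056
v 2.733 -2.094 -2.538
v 2.478 -2.123 -2.335
v 2.368 -2.276 -2.067
v 2.447 -2.494 -1.835
v 2.683 -2.694 -1.729
v 2.987 -2.8 -1.789
v 3.243 -2.772 -1.992
v 3.352 -2.619 -2.261
v 3.274 -2.401 -2.492
v 2.53 -0.757 2.96
v 3.223 -1.828 3.607
v 3.259 -0.116 3.24
v 3.952 -1.187 3.887
v 3.188 -1.013 1.833
v 3.881 -2.084 2.48
v 3.917 -0.372 2.113
v 4.61 -1.443 2.76
v -0.597 -1.464 1.905
v 0.094 -1.781 1.225
v 1.588 -1.033 2.395
v 0.897 -0.716 3.075
v -0.017 -1.329 1.077
v 1.478 -0.581 2.247
v -0.261 -0.908 1.119
v 1.234 -0.16 2.289
v -0.581 -0.614 1.341
v 0.913 0.134 2.511
v -0.906 -0.515 1.692
v 0.589 0.233 2.862
v -1.159 -0.634 2.092
v 0.335 0.114 3.262
v -1.284 -0.942 2.449
v 0.21 -0.194 3.619
v -1.252 -1.371 2.682
v 0.243 -0.622 3.851
v -1.069 -1.82 2.736
v 0.425 -1.072 3.906
v -0.779 -2.188 2.6
v 0.716 -1.44 3.77
v -0.447 -2.39 2.305
v 1.048 -1.642 3.475
v -0.149 -2.38 1.918
v 1.346 -1.632 3.088
v 0.046 -2.16 1.529
v 1.541 -1.412 2.698
v -2.268 -2.867 -0.467
v -1.851 -2.567 -0.866
v -1.732 -1.593 1.047
v -2.062 -2.433 -0.905
v -2.305 -2.364 -0.877
v -2.542 -2.372 -0.787
v -2.737 -2.455 -0.648
v -2.86 -2.601 -0.482
v -2.894 -2.787 -0.313
v -2.832 -2.986 -0.168
v -2.684 -3.166 -0.068
v -2.473 -3.301 -0.029
v -2.231 -3.37 -0.057
v -1.994 -3.362 -0.148
v -1.798 -3.279 -0.286
v -1.675 -3.133 -0.453
v -1.641 -2.947 -0.622
v -1.703 -2.748 -0.767
v 1.068 2.66 -2.64
v 1.768 3.093 -3.19
v 2.872 3.594 -1.39
v 2.172 3.16 -0.84
v 1.291 3.545 -3.023
v 2.395 4.046 -1.223
v 0.71 3.582 -2.677
v 1.814 4.083 -0.877
v 0.297 3.188 -2.314
v 1.401 3.688 -0.514
v 0.244 2.546 -2.103
v 1.348 3.047 -0.303
v 0.577 1.958 -2.143
v 1.681 2.459 -0.344
v 1.14 1.698 -2.416
v 2.244 2.199 -0.616
v 1.669 1.888 -2.794
v 2.773 2.389 -0.994
v 1.917 2.439 -3.099
v 3.021 2.94 -1.3
f 2 1 4
f 2 4 3
f 4 1 5
f 4 5 3
f 5 1 6
f 5 6 3
f 6 1 7
f 6 7 3
f 7 1 8
f 7 8 3
f 8 1 9
f 8 9 3
f 9 1 10
f 9 10 3
f 10 1 11
f 10 11 3
f 11 1 12
f 11 12 3
f 12 1 2
f 12 2 3
f 14 16 13
f 17 14 13
f 13 16 15
f 15 17 13
f 14 20 16
f 18 14 17
f 18 20 14
f 16 20 15
f 19 17 15
f 15 20 19
f 19 18 17
f 20 18 19
f 22 21 25
f 22 25 23
f 23 25 26
f 23 26 24
f 25 21 27
f 25 27 26
f 26 27 28
f 26 28 24
f 27 21 29
f 27 29 28
f 28 29 30
f 28 30 24
f 29 21 31
f 29 31 30
f 30 31 32
f 30 32 24
f 31 21 33
f 31 33 32
f 32 33 34
f 32 34 24
f 33 21 35
f 33 35 34
f 34 35 36
f 34 36 24
f 35 21 37
f 35 37 36
f 36 37 38
f 36 38 24
f 37 21 39
f 37 39 38
f 38 39 40
f 38 40 24
f 39 21 41
f 39 41 40
f 40 41 42
f 40 42 24
f 41 21 43
f 41 43 42
f 42 43 44
f 42 44 24
f 43 21 45
f 43 45 44
f 44 45 46
f 44 46 24
f 45 21 47
f 45 47 46
f 46 47 48
f 46 48 24
f 47 21 22
f 47 22 48
f 48 22 23
f 48 23 24
f 50 49 52
f 50 52 51
f 52 49 53
f 52 53 51
f 53 49 54
f 53 54 51
f 54 49 55
f 54 55 51
f 55 49 56
f 55 56 51
f 56 49 57
f 56 57 51
f 57 49 58
f 57 58 51
f 58 49 59
f 58 59 51
f 59 49 60
f 59 60 51
f 60 49 61
f 60 61 51
f 61 49 62
f 61 62 51
f 62 49 63
f 62 63 51
f 63 49 64
f 63 64 51
f 64 49 65
f 64 65 51
f 65 49 66
f 65 66 51
f 66 49 50
f 66 50 51
f 68 67 71
f 68 71 69
f 69 71 72
f 69 72 70
f 71 67 73
f 71 73 72
f 72 73 74
f 72 74 70
f 73 67 75
f 73 75 74
f 74 75 76
f 74 76 70
f 75 67 77
f 75 77 76
f 76 77 78
f 76 78 70
f 77 67 79
f 77 79 78
f 78 79 80
f 78 80 70
f 79 67 81
f 79 81 80
f 80 81 82
f 80 82 70
f 81 67 83
f 81 83 82
f 82 83 84
f 82 84 70
f 83 67 85
f 83 85 84
f 84 85 86
f 84 86 70
f 85 67 68
f 85 68 86
f 86 68 69
f 86 69 70



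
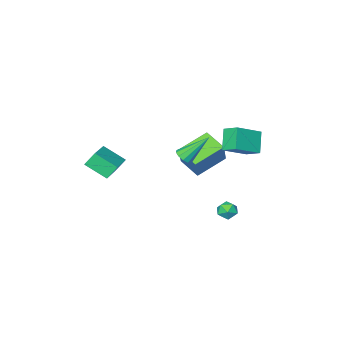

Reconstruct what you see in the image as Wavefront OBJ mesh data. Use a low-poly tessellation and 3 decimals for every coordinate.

v -2.413 2.052 2.768
v -2.605 3.003 3.243
v -4.021 2.139 1.943
v -4.213 3.09 2.417
v -1.787 2.75 1.623
v -1.979 3.701 2.097
v -3.395 2.837 0.797
v -3.587 3.788 1.272
v -2.942 -1.008 -2.631
v -2.775 -2.387 -2.016
v -4.839 -0.863 -1.791
v -4.672 -2.243 -1.176
v -2.188 -0.217 -1.064
v -2.021 -1.597 -0.449
v -4.085 -0.073 -0.224
v -3.918 -1.452 0.391
v 1.179 3.299 2.399
v 1.561 3.731 2.455
v 0.101 4.061 3.861
v 1.312 3.834 2.218
v 1.012 3.732 2.05
v 0.776 3.464 2.016
v 0.694 3.134 2.127
v 0.796 2.866 2.343
v 1.045 2.764 2.579
v 1.345 2.866 2.747
v 1.582 3.133 2.782
v 1.664 3.464 2.67
v 1.707 -1.409 0.093
v 2.428 -2.523 0.914
v 3.119 -0.119 0.604
v 3.84 -1.232 1.425
v 2.24 -1.668 -0.725
v 2.961 -2.781 0.096
v 3.652 -0.377 -0.214
v 4.373 -1.491 0.607
v -3.12 2.417 -3.535
v -2.746 2.972 -3.67
v -2.214 1.788 -3.61
v -1.84 2.343 -3.745
v -2.107 2.254 -3.123
v -2.667 2.643 -3.076
v -2.293 2.117 -4.204
v -2.853 2.506 -4.157
v -2.235 2.787 -4.083
v -2.12 2.872 -3.415
v -2.84 1.888 -3.865
v -2.725 1.973 -3.197
f 2 4 1
f 5 2 1
f 1 4 3
f 3 5 1
f 2 8 4
f 6 2 5
f 6 8 2
f 4 8 3
f 7 5 3
f 3 8 7
f 7 6 5
f 8 6 7
f 10 12 9
f 13 10 9
f 9 12 11
f 11 13 9
f 10 16 12
f 14 10 13
f 14 16 10
f 12 16 11
f 15 13 11
f 11 16 15
f 15 14 13
f 16 14 15
f 18 17 20
f 18 20 19
f 20 17 21
f 20 21 19
f 21 17 22
f 21 22 19
f 22 17 23
f 22 23 19
f 23 17 24
f 23 24 19
f 24 17 25
f 24 25 19
f 25 17 26
f 25 26 19
f 26 17 27
f 26 27 19
f 27 17 28
f 27 28 19
f 28 17 18
f 28 18 19
f 30 32 29
f 33 30 29
f 29 32 31
f 31 33 29
f 30 36 32
f 34 30 33
f 34 36 30
f 32 36 31
f 35 33 31
f 31 36 35
f 35 34 33
f 36 34 35
f 37 48 42
f 37 42 38
f 37 38 44
f 37 44 47
f 37 47 48
f 38 42 46
f 42 48 41
f 48 47 39
f 47 44 43
f 44 38 45
f 40 46 41
f 40 41 39
f 40 39 43
f 40 43 45
f 40 45 46
f 41 46 42
f 39 41 48
f 43 39 47
f 45 43 44
f 46 45 38



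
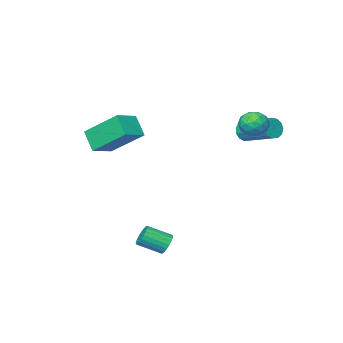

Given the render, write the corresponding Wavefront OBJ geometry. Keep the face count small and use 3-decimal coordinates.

v 1.948 -2.553 1.256
v 1.848 -3.363 2.176
v 1.212 -0.998 2.546
v 1.113 -1.808 3.466
v 3.127 -2.292 1.614
v 3.028 -3.102 2.534
v 2.392 -0.737 2.904
v 2.292 -1.547 3.824
v -1.973 3.748 3.766
v -1.37 3.561 3.387
v -2.05 2.639 4.193
v -1.447 2.452 3.814
v -1.394 2.912 4.386
v -1.346 3.598 4.122
v -2.074 2.602 3.458
v -2.026 3.288 3.194
v -1.432 2.852 3.197
v -1.013 3.044 3.771
v -2.407 3.156 3.809
v -1.988 3.348 4.383
v -1.664 3.752 3.539
v -1.756 2.448 4.041
v -1.724 2.719 4.377
v -1.37 2.608 4.154
v -1.651 3.774 3.971
v -1.296 3.663 3.749
v -1.311 3.282 4.335
v -2.124 2.537 3.831
v -1.769 2.426 3.609
v -2.05 3.592 3.426
v -1.696 3.481 3.203
v -2.109 2.918 3.245
v -1.347 3.225 3.205
v -1.392 2.573 3.456
v -1.76 2.662 3.246
v -1.732 3.065 3.091
v -1.1 3.338 3.542
v -1.146 2.686 3.793
v -1.115 2.956 4.129
v -1.086 3.359 3.974
v -1.137 2.921 3.43
v -2.274 3.514 3.787
v -2.32 2.862 4.038
v -2.334 2.841 3.606
v -2.305 3.244 3.451
v -2.028 3.627 4.124
v -2.073 2.975 4.375
v -1.688 3.135 4.489
v -1.66 3.538 4.334
v -2.283 3.279 4.15
v 2.762 2.871 -2.458
v 3.134 3.053 -2.835
v 4.01 2.411 -2.279
v 3.638 2.229 -1.902
v 3.149 3.216 -2.67
v 4.025 2.574 -2.113
v 3.097 3.32 -2.468
v 3.973 2.678 -1.912
v 2.987 3.346 -2.264
v 3.863 2.704 -1.708
v 2.838 3.29 -2.094
v 3.714 2.648 -1.538
v 2.676 3.161 -1.987
v 3.552 2.519 -1.431
v 2.529 2.983 -1.961
v 3.405 2.341 -1.405
v 2.422 2.785 -2.022
v 3.298 2.143 -1.466
v 2.374 2.602 -2.157
v 3.25 1.96 -1.601
v 2.393 2.465 -2.345
v 3.269 1.823 -1.789
v 2.476 2.399 -2.552
v 3.352 1.757 -1.996
v 2.608 2.414 -2.743
v 3.484 1.772 -2.187
v 2.767 2.508 -2.885
v 3.643 1.867 -2.329
v 2.925 2.665 -2.953
v 3.801 2.024 -2.397
v 3.055 2.858 -2.935
v 3.931 2.216 -2.379
v -2.487 1.526 2.753
v -2.221 1.388 3.262
v -2.487 3.056 3.855
v -2.753 3.194 3.347
v -1.983 1.498 3.058
v -2.249 3.166 3.651
v -1.904 1.617 2.758
v -2.17 3.285 3.351
v -2.011 1.708 2.456
v -2.277 3.376 3.049
v -2.269 1.74 2.249
v -2.534 3.408 2.842
v -2.596 1.705 2.202
v -2.862 3.373 2.795
v -2.888 1.613 2.33
v -3.154 3.281 2.923
v -3.054 1.493 2.592
v -3.32 3.161 3.185
v -3.039 1.384 2.906
v -3.305 3.052 3.499
v -2.849 1.32 3.171
v -3.115 2.988 3.764
v -2.544 1.321 3.304
v -2.81 2.989 3.897
f 2 4 1
f 5 2 1
f 1 4 3
f 3 5 1
f 2 8 4
f 6 2 5
f 6 8 2
f 4 8 3
f 7 5 3
f 3 8 7
f 7 6 5
f 8 6 7
f 9 46 25
f 46 20 49
f 25 49 14
f 46 49 25
f 9 25 21
f 25 14 26
f 21 26 10
f 25 26 21
f 9 21 30
f 21 10 31
f 30 31 16
f 21 31 30
f 9 30 42
f 30 16 45
f 42 45 19
f 30 45 42
f 9 42 46
f 42 19 50
f 46 50 20
f 42 50 46
f 10 26 37
f 26 14 40
f 37 40 18
f 26 40 37
f 14 49 27
f 49 20 48
f 27 48 13
f 49 48 27
f 20 50 47
f 50 19 43
f 47 43 11
f 50 43 47
f 19 45 44
f 45 16 32
f 44 32 15
f 45 32 44
f 16 31 36
f 31 10 33
f 36 33 17
f 31 33 36
f 12 38 24
f 38 18 39
f 24 39 13
f 38 39 24
f 12 24 22
f 24 13 23
f 22 23 11
f 24 23 22
f 12 22 29
f 22 11 28
f 29 28 15
f 22 28 29
f 12 29 34
f 29 15 35
f 34 35 17
f 29 35 34
f 12 34 38
f 34 17 41
f 38 41 18
f 34 41 38
f 13 39 27
f 39 18 40
f 27 40 14
f 39 40 27
f 11 23 47
f 23 13 48
f 47 48 20
f 23 48 47
f 15 28 44
f 28 11 43
f 44 43 19
f 28 43 44
f 17 35 36
f 35 15 32
f 36 32 16
f 35 32 36
f 18 41 37
f 41 17 33
f 37 33 10
f 41 33 37
f 52 51 55
f 52 55 53
f 53 55 56
f 53 56 54
f 55 51 57
f 55 57 56
f 56 57 58
f 56 58 54
f 57 51 59
f 57 59 58
f 58 59 60
f 58 60 54
f 59 51 61
f 59 61 60
f 60 61 62
f 60 62 54
f 61 51 63
f 61 63 62
f 62 63 64
f 62 64 54
f 63 51 65
f 63 65 64
f 64 65 66
f 64 66 54
f 65 51 67
f 65 67 66
f 66 67 68
f 66 68 54
f 67 51 69
f 67 69 68
f 68 69 70
f 68 70 54
f 69 51 71
f 69 71 70
f 70 71 72
f 70 72 54
f 71 51 73
f 71 73 72
f 72 73 74
f 72 74 54
f 73 51 75
f 73 75 74
f 74 75 76
f 74 76 54
f 75 51 77
f 75 77 76
f 76 77 78
f 76 78 54
f 77 51 79
f 77 79 78
f 78 79 80
f 78 80 54
f 79 51 81
f 79 81 80
f 80 81 82
f 80 82 54
f 81 51 52
f 81 52 82
f 82 52 53
f 82 53 54
f 84 83 87
f 84 87 85
f 85 87 88
f 85 88 86
f 87 83 89
f 87 89 88
f 88 89 90
f 88 90 86
f 89 83 91
f 89 91 90
f 90 91 92
f 90 92 86
f 91 83 93
f 91 93 92
f 92 93 94
f 92 94 86
f 93 83 95
f 93 95 94
f 94 95 96
f 94 96 86
f 95 83 97
f 95 97 96
f 96 97 98
f 96 98 86
f 97 83 99
f 97 99 98
f 98 99 100
f 98 100 86
f 99 83 101
f 99 101 100
f 100 101 102
f 100 102 86
f 101 83 103
f 101 103 102
f 102 103 104
f 102 104 86
f 103 83 105
f 103 105 104
f 104 105 106
f 104 106 86
f 105 83 84
f 105 84 106
f 106 84 85
f 106 85 86



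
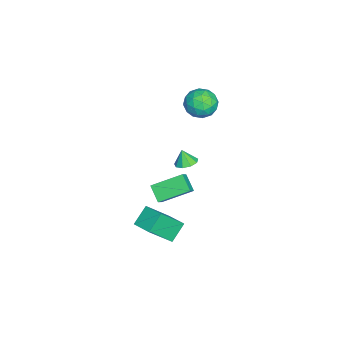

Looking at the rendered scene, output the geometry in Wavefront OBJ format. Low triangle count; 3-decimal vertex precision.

v -2.073 3.192 2.885
v -1.33 3.434 3.635
v -1.53 1.526 2.885
v -0.787 1.768 3.635
v -1.839 1.777 3.893
v -2.174 2.807 3.893
v -0.686 2.153 2.627
v -1.021 3.183 2.627
v -0.472 2.792 3.475
v -1.185 2.56 4.257
v -1.675 2.4 2.263
v -2.388 2.168 3.045
v -1.749 3.459 3.26
v -1.111 1.501 3.26
v -1.729 1.506 3.412
v -1.292 1.649 3.852
v -2.245 3.091 3.412
v -1.808 3.233 3.852
v -2.108 2.259 4.004
v -1.052 1.727 2.668
v -0.615 1.869 3.108
v -1.568 3.311 2.668
v -1.131 3.454 3.108
v -0.752 2.701 2.516
v -0.808 3.224 3.607
v -0.489 2.245 3.607
v -0.43 2.471 3.015
v -0.627 3.076 3.015
v -1.227 3.088 4.066
v -0.908 2.109 4.066
v -1.526 2.114 4.218
v -1.723 2.719 4.218
v -0.723 2.71 3.973
v -1.952 2.851 2.454
v -1.633 1.872 2.454
v -1.137 2.241 2.302
v -1.334 2.846 2.302
v -2.371 2.715 2.913
v -2.052 1.736 2.913
v -2.233 1.884 3.505
v -2.43 2.489 3.505
v -2.137 2.25 2.547
v -0.153 1.86 -1.204
v 0.564 1.763 -1.103
v -0.327 1.56 -0.256
v 0.436 2.229 -0.979
v 0.032 2.523 -0.96
v -0.458 2.507 -1.055
v -0.805 2.188 -1.22
v -0.847 1.716 -1.378
v -0.564 1.311 -1.454
v -0.089 1.164 -1.413
v 0.357 1.342 -1.275
v 1.219 0.222 -2.407
v 1.865 0.116 -1.819
v 0.711 2.002 -1.526
v 1.357 1.895 -0.938
v 1.983 0.805 -3.142
v 2.629 0.698 -2.554
v 1.475 2.584 -2.261
v 2.121 2.478 -1.673
v 2.837 0.676 -5.387
v 3.722 -0.507 -3.784
v 1.906 1.203 -4.484
v 2.792 0.021 -2.881
v 3.708 1.719 -5.099
v 4.594 0.537 -3.496
v 2.778 2.247 -4.196
v 3.663 1.064 -2.593
f 1 38 17
f 38 12 41
f 17 41 6
f 38 41 17
f 1 17 13
f 17 6 18
f 13 18 2
f 17 18 13
f 1 13 22
f 13 2 23
f 22 23 8
f 13 23 22
f 1 22 34
f 22 8 37
f 34 37 11
f 22 37 34
f 1 34 38
f 34 11 42
f 38 42 12
f 34 42 38
f 2 18 29
f 18 6 32
f 29 32 10
f 18 32 29
f 6 41 19
f 41 12 40
f 19 40 5
f 41 40 19
f 12 42 39
f 42 11 35
f 39 35 3
f 42 35 39
f 11 37 36
f 37 8 24
f 36 24 7
f 37 24 36
f 8 23 28
f 23 2 25
f 28 25 9
f 23 25 28
f 4 30 16
f 30 10 31
f 16 31 5
f 30 31 16
f 4 16 14
f 16 5 15
f 14 15 3
f 16 15 14
f 4 14 21
f 14 3 20
f 21 20 7
f 14 20 21
f 4 21 26
f 21 7 27
f 26 27 9
f 21 27 26
f 4 26 30
f 26 9 33
f 30 33 10
f 26 33 30
f 5 31 19
f 31 10 32
f 19 32 6
f 31 32 19
f 3 15 39
f 15 5 40
f 39 40 12
f 15 40 39
f 7 20 36
f 20 3 35
f 36 35 11
f 20 35 36
f 9 27 28
f 27 7 24
f 28 24 8
f 27 24 28
f 10 33 29
f 33 9 25
f 29 25 2
f 33 25 29
f 44 43 46
f 44 46 45
f 46 43 47
f 46 47 45
f 47 43 48
f 47 48 45
f 48 43 49
f 48 49 45
f 49 43 50
f 49 50 45
f 50 43 51
f 50 51 45
f 51 43 52
f 51 52 45
f 52 43 53
f 52 53 45
f 53 43 44
f 53 44 45
f 55 57 54
f 58 55 54
f 54 57 56
f 56 58 54
f 55 61 57
f 59 55 58
f 59 61 55
f 57 61 56
f 60 58 56
f 56 61 60
f 60 59 58
f 61 59 60
f 63 65 62
f 66 63 62
f 62 65 64
f 64 66 62
f 63 69 65
f 67 63 66
f 67 69 63
f 65 69 64
f 68 66 64
f 64 69 68
f 68 67 66
f 69 67 68



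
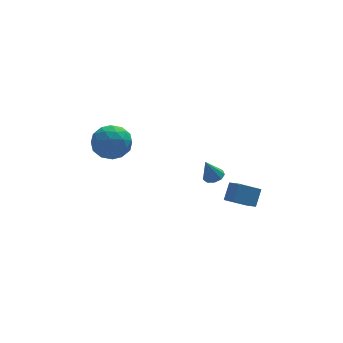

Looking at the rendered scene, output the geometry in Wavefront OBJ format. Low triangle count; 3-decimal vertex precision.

v 2.274 -1.333 -3.263
v 2.54 -2.082 -2.862
v 1.177 -1.392 -2.647
v 1.443 -2.141 -2.246
v 2.677 -0.779 -2.494
v 2.943 -1.528 -2.093
v 1.58 -0.838 -1.878
v 1.846 -1.587 -1.477
v -3.422 0.643 1.131
v -2.979 -0.066 1.734
v -4.781 -0.314 1.006
v -4.338 -1.023 1.609
v -4.623 -0.115 2.004
v -3.783 0.476 2.082
v -3.977 -0.856 0.658
v -3.137 -0.265 0.736
v -3.322 -0.992 1.442
v -3.721 -0.534 2.274
v -4.039 0.154 0.466
v -4.438 0.612 1.298
v -3.081 0.372 1.444
v -4.679 -0.752 1.296
v -4.847 -0.219 1.529
v -4.586 -0.635 1.883
v -3.554 0.691 1.648
v -3.293 0.275 2.003
v -4.26 0.246 2.161
v -4.467 -0.655 0.737
v -4.206 -1.071 1.092
v -3.174 0.255 0.857
v -2.913 -0.161 1.211
v -3.5 -0.626 0.579
v -3.022 -0.589 1.626
v -3.821 -1.151 1.552
v -3.609 -1.053 0.994
v -3.115 -0.706 1.039
v -3.257 -0.319 2.115
v -4.056 -0.882 2.042
v -4.224 -0.348 2.274
v -3.73 -0.001 2.32
v -3.459 -0.864 1.943
v -3.704 0.502 0.698
v -4.503 -0.061 0.625
v -4.03 -0.379 0.42
v -3.536 -0.032 0.466
v -3.939 0.771 1.188
v -4.738 0.209 1.114
v -4.645 0.326 1.701
v -4.151 0.673 1.746
v -4.301 0.484 0.797
v 1.008 -0.1 -1.822
v 1.491 0.066 -1.62
v 0.572 -0.2 -0.698
v 1.268 0.363 -1.68
v 0.923 0.443 -1.807
v 0.617 0.269 -1.941
v 0.494 -0.078 -2.019
v 0.612 -0.435 -2.005
v 0.914 -0.636 -1.906
v 1.26 -0.586 -1.768
v 1.488 -0.309 -1.655
f 2 4 1
f 5 2 1
f 1 4 3
f 3 5 1
f 2 8 4
f 6 2 5
f 6 8 2
f 4 8 3
f 7 5 3
f 3 8 7
f 7 6 5
f 8 6 7
f 9 46 25
f 46 20 49
f 25 49 14
f 46 49 25
f 9 25 21
f 25 14 26
f 21 26 10
f 25 26 21
f 9 21 30
f 21 10 31
f 30 31 16
f 21 31 30
f 9 30 42
f 30 16 45
f 42 45 19
f 30 45 42
f 9 42 46
f 42 19 50
f 46 50 20
f 42 50 46
f 10 26 37
f 26 14 40
f 37 40 18
f 26 40 37
f 14 49 27
f 49 20 48
f 27 48 13
f 49 48 27
f 20 50 47
f 50 19 43
f 47 43 11
f 50 43 47
f 19 45 44
f 45 16 32
f 44 32 15
f 45 32 44
f 16 31 36
f 31 10 33
f 36 33 17
f 31 33 36
f 12 38 24
f 38 18 39
f 24 39 13
f 38 39 24
f 12 24 22
f 24 13 23
f 22 23 11
f 24 23 22
f 12 22 29
f 22 11 28
f 29 28 15
f 22 28 29
f 12 29 34
f 29 15 35
f 34 35 17
f 29 35 34
f 12 34 38
f 34 17 41
f 38 41 18
f 34 41 38
f 13 39 27
f 39 18 40
f 27 40 14
f 39 40 27
f 11 23 47
f 23 13 48
f 47 48 20
f 23 48 47
f 15 28 44
f 28 11 43
f 44 43 19
f 28 43 44
f 17 35 36
f 35 15 32
f 36 32 16
f 35 32 36
f 18 41 37
f 41 17 33
f 37 33 10
f 41 33 37
f 52 51 54
f 52 54 53
f 54 51 55
f 54 55 53
f 55 51 56
f 55 56 53
f 56 51 57
f 56 57 53
f 57 51 58
f 57 58 53
f 58 51 59
f 58 59 53
f 59 51 60
f 59 60 53
f 60 51 61
f 60 61 53
f 61 51 52
f 61 52 53



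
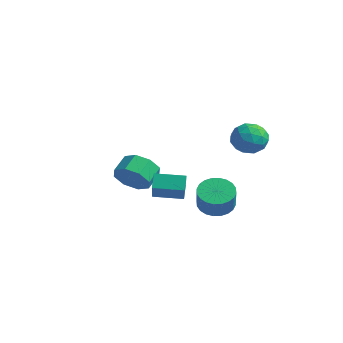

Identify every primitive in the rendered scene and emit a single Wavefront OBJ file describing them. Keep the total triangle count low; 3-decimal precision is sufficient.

v 0.361 2.897 -1.736
v 0.876 2.395 -2.293
v 1.595 1.921 -1.202
v 1.079 2.423 -0.644
v 1.06 2.698 -2.283
v 1.779 2.225 -1.191
v 1.138 3.032 -2.189
v 1.857 2.558 -1.098
v 1.097 3.345 -2.027
v 1.816 2.871 -0.935
v 0.944 3.59 -1.82
v 1.663 3.116 -0.728
v 0.703 3.729 -1.6
v 1.422 3.256 -0.509
v 0.409 3.742 -1.401
v 1.128 3.268 -0.31
v 0.108 3.626 -1.253
v 0.827 3.152 -0.162
v -0.155 3.399 -1.178
v 0.564 2.925 -0.087
v -0.339 3.095 -1.189
v 0.38 2.622 -0.097
v -0.417 2.762 -1.282
v 0.302 2.288 -0.191
v -0.376 2.449 -1.445
v 0.343 1.975 -0.353
v -0.223 2.204 -1.652
v 0.496 1.73 -0.56
v 0.018 2.064 -1.871
v 0.737 1.591 -0.78
v 0.312 2.052 -2.07
v 1.031 1.578 -0.979
v 0.613 2.168 -2.218
v 1.332 1.694 -1.127
v 1.505 4.254 2.544
v 2.384 4.365 2.877
v 1.696 2.735 2.543
v 2.575 2.846 2.876
v 1.832 3.046 3.426
v 1.714 3.985 3.427
v 2.366 3.115 1.993
v 2.248 4.054 1.994
v 2.916 3.661 2.536
v 2.586 3.618 3.422
v 1.494 3.482 1.998
v 1.164 3.439 2.884
v 1.927 4.443 2.711
v 2.153 2.657 2.709
v 1.716 2.775 3.033
v 2.233 2.84 3.228
v 1.534 4.22 3.034
v 2.051 4.285 3.23
v 1.726 3.51 3.553
v 2.029 2.815 2.19
v 2.546 2.88 2.386
v 1.847 4.26 2.192
v 2.364 4.325 2.387
v 2.354 3.59 1.867
v 2.757 4.094 2.706
v 2.87 3.201 2.705
v 2.747 3.359 2.186
v 2.677 3.911 2.187
v 2.563 4.069 3.227
v 2.676 3.176 3.226
v 2.239 3.294 3.55
v 2.17 3.846 3.55
v 2.876 3.655 3.026
v 1.404 3.924 2.194
v 1.517 3.031 2.193
v 1.91 3.254 1.87
v 1.841 3.806 1.87
v 1.21 3.899 2.715
v 1.323 3.006 2.714
v 1.403 3.189 3.233
v 1.333 3.741 3.234
v 1.204 3.445 2.394
v 1.14 -1.078 -0.251
v 0.779 -0.745 0.443
v 1.968 0.07 -0.371
v 1.607 0.402 0.323
v 2.533 -1.962 0.897
v 2.172 -1.63 1.591
v 3.361 -0.815 0.777
v 3 -0.482 1.471
v -3.015 0.401 -0.759
v -2.544 1.055 -1.334
v -2.954 1.893 -0.716
v -3.425 1.239 -0.141
v -3.242 0.898 -1.585
v -3.652 1.737 -0.966
v -3.807 0.45 -1.351
v -4.217 1.289 -0.733
v -3.908 -0.027 -0.771
v -4.318 0.812 -0.152
v -3.486 -0.253 -0.184
v -3.896 0.585 0.434
v -2.788 -0.097 0.066
v -3.198 0.742 0.685
v -2.223 0.351 -0.167
v -2.633 1.19 0.451
v -2.122 0.828 -0.748
v -2.532 1.667 -0.129
f 2 1 5
f 2 5 3
f 3 5 6
f 3 6 4
f 5 1 7
f 5 7 6
f 6 7 8
f 6 8 4
f 7 1 9
f 7 9 8
f 8 9 10
f 8 10 4
f 9 1 11
f 9 11 10
f 10 11 12
f 10 12 4
f 11 1 13
f 11 13 12
f 12 13 14
f 12 14 4
f 13 1 15
f 13 15 14
f 14 15 16
f 14 16 4
f 15 1 17
f 15 17 16
f 16 17 18
f 16 18 4
f 17 1 19
f 17 19 18
f 18 19 20
f 18 20 4
f 19 1 21
f 19 21 20
f 20 21 22
f 20 22 4
f 21 1 23
f 21 23 22
f 22 23 24
f 22 24 4
f 23 1 25
f 23 25 24
f 24 25 26
f 24 26 4
f 25 1 27
f 25 27 26
f 26 27 28
f 26 28 4
f 27 1 29
f 27 29 28
f 28 29 30
f 28 30 4
f 29 1 31
f 29 31 30
f 30 31 32
f 30 32 4
f 31 1 33
f 31 33 32
f 32 33 34
f 32 34 4
f 33 1 2
f 33 2 34
f 34 2 3
f 34 3 4
f 35 72 51
f 72 46 75
f 51 75 40
f 72 75 51
f 35 51 47
f 51 40 52
f 47 52 36
f 51 52 47
f 35 47 56
f 47 36 57
f 56 57 42
f 47 57 56
f 35 56 68
f 56 42 71
f 68 71 45
f 56 71 68
f 35 68 72
f 68 45 76
f 72 76 46
f 68 76 72
f 36 52 63
f 52 40 66
f 63 66 44
f 52 66 63
f 40 75 53
f 75 46 74
f 53 74 39
f 75 74 53
f 46 76 73
f 76 45 69
f 73 69 37
f 76 69 73
f 45 71 70
f 71 42 58
f 70 58 41
f 71 58 70
f 42 57 62
f 57 36 59
f 62 59 43
f 57 59 62
f 38 64 50
f 64 44 65
f 50 65 39
f 64 65 50
f 38 50 48
f 50 39 49
f 48 49 37
f 50 49 48
f 38 48 55
f 48 37 54
f 55 54 41
f 48 54 55
f 38 55 60
f 55 41 61
f 60 61 43
f 55 61 60
f 38 60 64
f 60 43 67
f 64 67 44
f 60 67 64
f 39 65 53
f 65 44 66
f 53 66 40
f 65 66 53
f 37 49 73
f 49 39 74
f 73 74 46
f 49 74 73
f 41 54 70
f 54 37 69
f 70 69 45
f 54 69 70
f 43 61 62
f 61 41 58
f 62 58 42
f 61 58 62
f 44 67 63
f 67 43 59
f 63 59 36
f 67 59 63
f 78 80 77
f 81 78 77
f 77 80 79
f 79 81 77
f 78 84 80
f 82 78 81
f 82 84 78
f 80 84 79
f 83 81 79
f 79 84 83
f 83 82 81
f 84 82 83
f 86 85 89
f 86 89 87
f 87 89 90
f 87 90 88
f 89 85 91
f 89 91 90
f 90 91 92
f 90 92 88
f 91 85 93
f 91 93 92
f 92 93 94
f 92 94 88
f 93 85 95
f 93 95 94
f 94 95 96
f 94 96 88
f 95 85 97
f 95 97 96
f 96 97 98
f 96 98 88
f 97 85 99
f 97 99 98
f 98 99 100
f 98 100 88
f 99 85 101
f 99 101 100
f 100 101 102
f 100 102 88
f 101 85 86
f 101 86 102
f 102 86 87
f 102 87 88



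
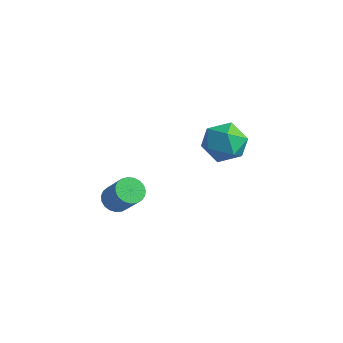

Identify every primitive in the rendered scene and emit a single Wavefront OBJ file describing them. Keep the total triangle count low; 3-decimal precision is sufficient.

v -2.56 4.195 1.561
v -1.68 3.606 2.186
v -3.58 2.494 1.394
v -2.7 1.905 2.019
v -3.418 2.723 2.591
v -2.787 3.775 2.695
v -2.473 2.325 0.885
v -1.842 3.377 0.989
v -1.626 2.45 1.768
v -2.21 2.696 2.823
v -3.05 3.404 0.757
v -3.634 3.65 1.812
v -4.487 -2.576 0.365
v -4.095 -3.069 -0.023
v -3.04 -3.276 1.307
v -3.433 -2.784 1.695
v -3.954 -2.805 -0.094
v -2.899 -3.012 1.236
v -3.905 -2.501 -0.085
v -2.85 -2.708 1.245
v -3.957 -2.211 0.001
v -2.902 -2.418 1.331
v -4.1 -1.983 0.151
v -3.046 -2.19 1.481
v -4.311 -1.858 0.337
v -3.256 -2.065 1.667
v -4.552 -1.858 0.528
v -3.497 -2.065 1.858
v -4.782 -1.981 0.691
v -3.727 -2.188 2.021
v -4.961 -2.208 0.798
v -3.906 -2.415 2.128
v -5.058 -2.498 0.83
v -4.003 -2.705 2.16
v -5.056 -2.802 0.781
v -4.002 -3.009 2.111
v -4.956 -3.067 0.66
v -3.902 -3.274 1.991
v -4.775 -3.247 0.489
v -3.721 -3.454 1.819
v -4.544 -3.311 0.296
v -3.49 -3.518 1.626
v -4.304 -3.248 0.115
v -3.249 -3.455 1.445
f 1 12 6
f 1 6 2
f 1 2 8
f 1 8 11
f 1 11 12
f 2 6 10
f 6 12 5
f 12 11 3
f 11 8 7
f 8 2 9
f 4 10 5
f 4 5 3
f 4 3 7
f 4 7 9
f 4 9 10
f 5 10 6
f 3 5 12
f 7 3 11
f 9 7 8
f 10 9 2
f 14 13 17
f 14 17 15
f 15 17 18
f 15 18 16
f 17 13 19
f 17 19 18
f 18 19 20
f 18 20 16
f 19 13 21
f 19 21 20
f 20 21 22
f 20 22 16
f 21 13 23
f 21 23 22
f 22 23 24
f 22 24 16
f 23 13 25
f 23 25 24
f 24 25 26
f 24 26 16
f 25 13 27
f 25 27 26
f 26 27 28
f 26 28 16
f 27 13 29
f 27 29 28
f 28 29 30
f 28 30 16
f 29 13 31
f 29 31 30
f 30 31 32
f 30 32 16
f 31 13 33
f 31 33 32
f 32 33 34
f 32 34 16
f 33 13 35
f 33 35 34
f 34 35 36
f 34 36 16
f 35 13 37
f 35 37 36
f 36 37 38
f 36 38 16
f 37 13 39
f 37 39 38
f 38 39 40
f 38 40 16
f 39 13 41
f 39 41 40
f 40 41 42
f 40 42 16
f 41 13 43
f 41 43 42
f 42 43 44
f 42 44 16
f 43 13 14
f 43 14 44
f 44 14 15
f 44 15 16



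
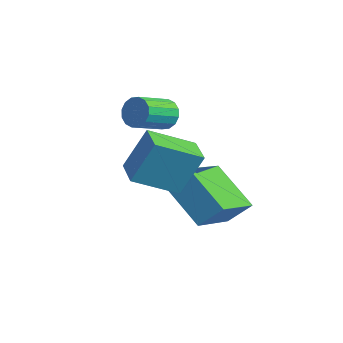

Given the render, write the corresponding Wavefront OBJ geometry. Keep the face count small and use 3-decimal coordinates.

v -0.309 -0.136 1.592
v 0.127 -0.188 1.086
v 0.524 -1.477 1.561
v 0.089 -1.424 2.068
v 0.305 -0.038 1.343
v 0.703 -1.327 1.818
v 0.319 0.085 1.666
v 0.717 -1.203 2.142
v 0.165 0.15 1.97
v 0.563 -1.139 2.446
v -0.116 0.138 2.173
v 0.281 -1.151 2.648
v -0.449 0.053 2.22
v -0.051 -1.236 2.695
v -0.744 -0.083 2.099
v -0.347 -1.372 2.574
v -0.923 -0.233 1.842
v -0.525 -1.522 2.317
v -0.937 -0.357 1.518
v -0.539 -1.645 1.994
v -0.783 -0.421 1.214
v -0.385 -1.71 1.69
v -0.501 -0.409 1.012
v -0.104 -1.698 1.487
v -0.169 -0.324 0.965
v 0.229 -1.613 1.44
v 1.461 -1.01 -0.879
v 1.955 -0.328 -0.038
v 0.294 0.675 -1.559
v 0.787 1.357 -0.718
v 3.013 -0.477 -2.222
v 3.506 0.205 -1.381
v 1.845 1.208 -2.902
v 2.339 1.89 -2.061
v 2.085 -2.743 0.622
v 2.403 -2.027 2.232
v 2.374 -1.133 -0.152
v 2.691 -0.416 1.458
v 3.329 -3.024 0.502
v 3.646 -2.307 2.112
v 3.617 -1.413 -0.272
v 3.935 -0.697 1.338
f 2 1 5
f 2 5 3
f 3 5 6
f 3 6 4
f 5 1 7
f 5 7 6
f 6 7 8
f 6 8 4
f 7 1 9
f 7 9 8
f 8 9 10
f 8 10 4
f 9 1 11
f 9 11 10
f 10 11 12
f 10 12 4
f 11 1 13
f 11 13 12
f 12 13 14
f 12 14 4
f 13 1 15
f 13 15 14
f 14 15 16
f 14 16 4
f 15 1 17
f 15 17 16
f 16 17 18
f 16 18 4
f 17 1 19
f 17 19 18
f 18 19 20
f 18 20 4
f 19 1 21
f 19 21 20
f 20 21 22
f 20 22 4
f 21 1 23
f 21 23 22
f 22 23 24
f 22 24 4
f 23 1 25
f 23 25 24
f 24 25 26
f 24 26 4
f 25 1 2
f 25 2 26
f 26 2 3
f 26 3 4
f 28 30 27
f 31 28 27
f 27 30 29
f 29 31 27
f 28 34 30
f 32 28 31
f 32 34 28
f 30 34 29
f 33 31 29
f 29 34 33
f 33 32 31
f 34 32 33
f 36 38 35
f 39 36 35
f 35 38 37
f 37 39 35
f 36 42 38
f 40 36 39
f 40 42 36
f 38 42 37
f 41 39 37
f 37 42 41
f 41 40 39
f 42 40 41

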